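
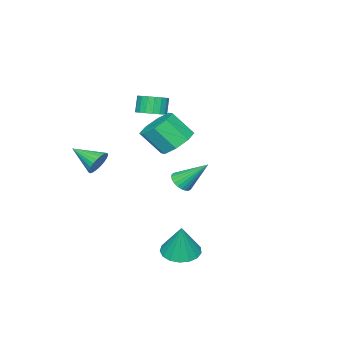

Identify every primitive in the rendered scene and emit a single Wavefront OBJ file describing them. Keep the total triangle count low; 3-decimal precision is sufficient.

v 0.447 1.647 2.724
v 0.949 1.047 2.069
v 1.415 0.113 3.282
v 0.913 0.713 3.936
v 1.394 1.627 2.344
v 1.86 0.693 3.557
v 1.284 2.218 2.842
v 1.75 1.284 4.055
v 0.684 2.475 3.27
v 1.15 1.541 4.483
v -0.055 2.247 3.378
v 0.411 1.313 4.591
v -0.5 1.667 3.103
v -0.034 0.733 4.316
v -0.39 1.076 2.605
v 0.076 0.142 3.818
v 0.21 0.819 2.177
v 0.676 -0.115 3.39
v 2.94 3.78 -2.774
v 3.834 3.425 -2.898
v 3.32 4.12 -1.006
v 3.88 3.876 -2.995
v 3.71 4.306 -3.041
v 3.364 4.615 -3.026
v 2.92 4.733 -2.953
v 2.482 4.632 -2.84
v 2.148 4.336 -2.711
v 1.996 3.913 -2.596
v 2.06 3.459 -2.523
v 2.325 3.078 -2.507
v 2.732 2.859 -2.552
v 3.186 2.85 -2.648
v 3.584 3.054 -2.772
v -0.851 -0.998 3.528
v -0.233 -1.443 3.698
v -0.611 -1.606 4.642
v -1.229 -1.162 4.472
v -0.129 -1.126 3.794
v -0.507 -1.29 4.739
v -0.168 -0.784 3.838
v -0.546 -0.947 4.782
v -0.342 -0.484 3.82
v -0.72 -0.648 4.764
v -0.617 -0.286 3.744
v -0.995 -0.45 4.689
v -0.939 -0.23 3.626
v -1.316 -0.393 4.57
v -1.243 -0.325 3.488
v -1.62 -0.488 4.432
v -1.469 -0.554 3.358
v -1.847 -0.717 4.302
v -1.573 -0.87 3.261
v -1.951 -1.034 4.206
v -1.534 -1.213 3.218
v -1.912 -1.376 4.162
v -1.36 -1.512 3.236
v -1.738 -1.676 4.18
v -1.085 -1.71 3.311
v -1.463 -1.874 4.256
v -0.764 -1.767 3.43
v -1.141 -1.93 4.374
v -0.46 -1.672 3.568
v -0.837 -1.835 4.512
v 3.367 -0.782 1.771
v 3.82 -0.488 2.263
v 3.593 -2.198 2.409
v 3.57 -0.467 2.398
v 3.289 -0.494 2.438
v 3.02 -0.565 2.376
v 2.804 -0.668 2.222
v 2.674 -0.789 1.999
v 2.649 -0.909 1.742
v 2.733 -1.009 1.489
v 2.914 -1.075 1.279
v 3.164 -1.096 1.144
v 3.445 -1.069 1.105
v 3.714 -0.999 1.167
v 3.93 -0.895 1.32
v 4.06 -0.774 1.543
v 4.085 -0.654 1.8
v 4.001 -0.554 2.053
v -3.269 -1.009 -2.151
v -2.627 -0.755 -2.156
v -3.771 0.289 -0.729
v -2.747 -0.6 -2.341
v -2.946 -0.507 -2.496
v -3.194 -0.49 -2.599
v -3.454 -0.553 -2.634
v -3.685 -0.684 -2.595
v -3.853 -0.866 -2.488
v -3.932 -1.069 -2.33
v -3.911 -1.263 -2.145
v -3.791 -1.419 -1.961
v -3.592 -1.512 -1.806
v -3.344 -1.529 -1.703
v -3.084 -1.466 -1.668
v -2.853 -1.334 -1.707
v -2.685 -1.153 -1.813
v -2.605 -0.95 -1.971
f 2 1 5
f 2 5 3
f 3 5 6
f 3 6 4
f 5 1 7
f 5 7 6
f 6 7 8
f 6 8 4
f 7 1 9
f 7 9 8
f 8 9 10
f 8 10 4
f 9 1 11
f 9 11 10
f 10 11 12
f 10 12 4
f 11 1 13
f 11 13 12
f 12 13 14
f 12 14 4
f 13 1 15
f 13 15 14
f 14 15 16
f 14 16 4
f 15 1 17
f 15 17 16
f 16 17 18
f 16 18 4
f 17 1 2
f 17 2 18
f 18 2 3
f 18 3 4
f 20 19 22
f 20 22 21
f 22 19 23
f 22 23 21
f 23 19 24
f 23 24 21
f 24 19 25
f 24 25 21
f 25 19 26
f 25 26 21
f 26 19 27
f 26 27 21
f 27 19 28
f 27 28 21
f 28 19 29
f 28 29 21
f 29 19 30
f 29 30 21
f 30 19 31
f 30 31 21
f 31 19 32
f 31 32 21
f 32 19 33
f 32 33 21
f 33 19 20
f 33 20 21
f 35 34 38
f 35 38 36
f 36 38 39
f 36 39 37
f 38 34 40
f 38 40 39
f 39 40 41
f 39 41 37
f 40 34 42
f 40 42 41
f 41 42 43
f 41 43 37
f 42 34 44
f 42 44 43
f 43 44 45
f 43 45 37
f 44 34 46
f 44 46 45
f 45 46 47
f 45 47 37
f 46 34 48
f 46 48 47
f 47 48 49
f 47 49 37
f 48 34 50
f 48 50 49
f 49 50 51
f 49 51 37
f 50 34 52
f 50 52 51
f 51 52 53
f 51 53 37
f 52 34 54
f 52 54 53
f 53 54 55
f 53 55 37
f 54 34 56
f 54 56 55
f 55 56 57
f 55 57 37
f 56 34 58
f 56 58 57
f 57 58 59
f 57 59 37
f 58 34 60
f 58 60 59
f 59 60 61
f 59 61 37
f 60 34 62
f 60 62 61
f 61 62 63
f 61 63 37
f 62 34 35
f 62 35 63
f 63 35 36
f 63 36 37
f 65 64 67
f 65 67 66
f 67 64 68
f 67 68 66
f 68 64 69
f 68 69 66
f 69 64 70
f 69 70 66
f 70 64 71
f 70 71 66
f 71 64 72
f 71 72 66
f 72 64 73
f 72 73 66
f 73 64 74
f 73 74 66
f 74 64 75
f 74 75 66
f 75 64 76
f 75 76 66
f 76 64 77
f 76 77 66
f 77 64 78
f 77 78 66
f 78 64 79
f 78 79 66
f 79 64 80
f 79 80 66
f 80 64 81
f 80 81 66
f 81 64 65
f 81 65 66
f 83 82 85
f 83 85 84
f 85 82 86
f 85 86 84
f 86 82 87
f 86 87 84
f 87 82 88
f 87 88 84
f 88 82 89
f 88 89 84
f 89 82 90
f 89 90 84
f 90 82 91
f 90 91 84
f 91 82 92
f 91 92 84
f 92 82 93
f 92 93 84
f 93 82 94
f 93 94 84
f 94 82 95
f 94 95 84
f 95 82 96
f 95 96 84
f 96 82 97
f 96 97 84
f 97 82 98
f 97 98 84
f 98 82 99
f 98 99 84
f 99 82 83
f 99 83 84



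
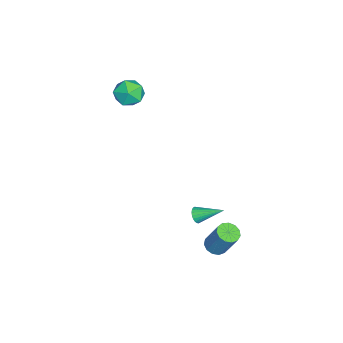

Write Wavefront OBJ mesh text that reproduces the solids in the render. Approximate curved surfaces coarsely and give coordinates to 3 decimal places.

v 3.106 2.412 -3.536
v 3.739 2.342 -3.665
v 4.147 3.058 -2.053
v 3.514 3.128 -1.924
v 3.645 2.674 -3.788
v 4.053 3.39 -2.177
v 3.379 2.922 -3.832
v 3.787 3.638 -2.22
v 3.027 3.009 -3.781
v 3.435 3.725 -2.169
v 2.7 2.906 -3.652
v 3.108 3.622 -2.041
v 2.502 2.646 -3.487
v 2.909 3.362 -1.875
v 2.495 2.312 -3.337
v 2.903 3.028 -1.725
v 2.683 2.01 -3.25
v 3.091 2.726 -1.638
v 3.005 1.835 -3.254
v 3.413 2.551 -1.642
v 3.359 1.844 -3.347
v 3.767 2.559 -1.736
v 3.633 2.033 -3.501
v 4.04 2.748 -1.889
v 0.642 0.958 -3.659
v 1.032 0.785 -3.363
v 0.718 2.422 -2.901
v 1.134 0.861 -3.521
v 1.16 0.953 -3.7
v 1.108 1.045 -3.873
v 0.985 1.124 -4.014
v 0.809 1.178 -4.1
v 0.608 1.199 -4.119
v 0.412 1.183 -4.069
v 0.252 1.132 -3.956
v 0.15 1.056 -3.797
v 0.124 0.964 -3.618
v 0.176 0.872 -3.445
v 0.299 0.792 -3.305
v 0.475 0.739 -3.219
v 0.676 0.718 -3.199
v 0.872 0.734 -3.25
v -4.214 -2.795 1.766
v -3.235 -2.814 1.899
v -4.305 -4.326 2.221
v -3.326 -4.345 2.354
v -3.897 -3.812 2.96
v -3.841 -2.866 2.679
v -3.699 -4.274 1.441
v -3.643 -3.328 1.16
v -2.917 -3.728 1.699
v -3.039 -3.442 2.637
v -4.501 -3.698 1.483
v -4.623 -3.412 2.421
f 2 1 5
f 2 5 3
f 3 5 6
f 3 6 4
f 5 1 7
f 5 7 6
f 6 7 8
f 6 8 4
f 7 1 9
f 7 9 8
f 8 9 10
f 8 10 4
f 9 1 11
f 9 11 10
f 10 11 12
f 10 12 4
f 11 1 13
f 11 13 12
f 12 13 14
f 12 14 4
f 13 1 15
f 13 15 14
f 14 15 16
f 14 16 4
f 15 1 17
f 15 17 16
f 16 17 18
f 16 18 4
f 17 1 19
f 17 19 18
f 18 19 20
f 18 20 4
f 19 1 21
f 19 21 20
f 20 21 22
f 20 22 4
f 21 1 23
f 21 23 22
f 22 23 24
f 22 24 4
f 23 1 2
f 23 2 24
f 24 2 3
f 24 3 4
f 26 25 28
f 26 28 27
f 28 25 29
f 28 29 27
f 29 25 30
f 29 30 27
f 30 25 31
f 30 31 27
f 31 25 32
f 31 32 27
f 32 25 33
f 32 33 27
f 33 25 34
f 33 34 27
f 34 25 35
f 34 35 27
f 35 25 36
f 35 36 27
f 36 25 37
f 36 37 27
f 37 25 38
f 37 38 27
f 38 25 39
f 38 39 27
f 39 25 40
f 39 40 27
f 40 25 41
f 40 41 27
f 41 25 42
f 41 42 27
f 42 25 26
f 42 26 27
f 43 54 48
f 43 48 44
f 43 44 50
f 43 50 53
f 43 53 54
f 44 48 52
f 48 54 47
f 54 53 45
f 53 50 49
f 50 44 51
f 46 52 47
f 46 47 45
f 46 45 49
f 46 49 51
f 46 51 52
f 47 52 48
f 45 47 54
f 49 45 53
f 51 49 50
f 52 51 44



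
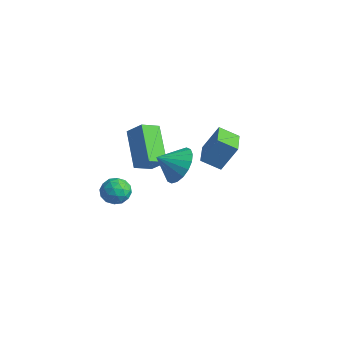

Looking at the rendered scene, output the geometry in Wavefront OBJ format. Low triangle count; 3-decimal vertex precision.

v -0.008 0.97 0.362
v 0.403 1.584 1.656
v -1.041 1.977 0.213
v -0.63 2.59 1.507
v 0.67 1.59 -0.147
v 1.081 2.203 1.147
v -0.363 2.596 -0.296
v 0.048 3.21 0.998
v 2.076 -2.003 2.632
v 2.534 -1.656 3.425
v 1.604 -2.837 3.268
v 2.155 -1.439 3.429
v 1.761 -1.334 3.275
v 1.429 -1.362 2.993
v 1.225 -1.516 2.64
v 1.19 -1.767 2.285
v 1.33 -2.065 1.999
v 1.618 -2.351 1.838
v 1.996 -2.567 1.834
v 2.39 -2.672 1.989
v 2.722 -2.645 2.27
v 2.926 -2.49 2.623
v 2.961 -2.239 2.978
v 2.821 -1.941 3.264
v -4.423 -0.887 -3.017
v -4.077 -0.515 -2.428
v -3.303 -1.305 -3.412
v -2.957 -0.933 -2.823
v -3.408 -1.551 -2.682
v -4.1 -1.293 -2.437
v -3.28 -0.527 -3.403
v -3.972 -0.269 -3.158
v -3.37 -0.293 -2.666
v -3.449 -0.926 -2.221
v -3.931 -0.894 -3.619
v -4.01 -1.527 -3.174
v -4.348 -0.665 -2.687
v -3.032 -1.155 -3.153
v -3.297 -1.519 -3.069
v -3.093 -1.3 -2.723
v -4.362 -1.122 -2.693
v -4.158 -0.903 -2.347
v -3.765 -1.512 -2.496
v -3.222 -0.917 -3.493
v -3.018 -0.698 -3.147
v -4.287 -0.52 -3.117
v -4.083 -0.301 -2.771
v -3.615 -0.308 -3.344
v -3.729 -0.315 -2.481
v -3.071 -0.561 -2.714
v -3.261 -0.322 -3.055
v -3.668 -0.17 -2.911
v -3.775 -0.687 -2.219
v -3.117 -0.933 -2.452
v -3.382 -1.296 -2.369
v -3.789 -1.145 -2.225
v -3.36 -0.557 -2.36
v -4.263 -0.887 -3.388
v -3.605 -1.133 -3.621
v -3.591 -0.675 -3.615
v -3.998 -0.524 -3.471
v -4.309 -1.259 -3.126
v -3.651 -1.505 -3.359
v -3.712 -1.65 -2.929
v -4.119 -1.498 -2.785
v -4.02 -1.263 -3.48
v -2.699 0.007 1.189
v -2.832 -0.89 1.61
v -1.945 0.247 1.939
v -2.078 -0.65 2.36
v -1.222 -0.79 -0.04
v -1.355 -1.687 0.381
v -0.468 -0.55 0.71
v -0.601 -1.447 1.131
f 2 4 1
f 5 2 1
f 1 4 3
f 3 5 1
f 2 8 4
f 6 2 5
f 6 8 2
f 4 8 3
f 7 5 3
f 3 8 7
f 7 6 5
f 8 6 7
f 10 9 12
f 10 12 11
f 12 9 13
f 12 13 11
f 13 9 14
f 13 14 11
f 14 9 15
f 14 15 11
f 15 9 16
f 15 16 11
f 16 9 17
f 16 17 11
f 17 9 18
f 17 18 11
f 18 9 19
f 18 19 11
f 19 9 20
f 19 20 11
f 20 9 21
f 20 21 11
f 21 9 22
f 21 22 11
f 22 9 23
f 22 23 11
f 23 9 24
f 23 24 11
f 24 9 10
f 24 10 11
f 25 62 41
f 62 36 65
f 41 65 30
f 62 65 41
f 25 41 37
f 41 30 42
f 37 42 26
f 41 42 37
f 25 37 46
f 37 26 47
f 46 47 32
f 37 47 46
f 25 46 58
f 46 32 61
f 58 61 35
f 46 61 58
f 25 58 62
f 58 35 66
f 62 66 36
f 58 66 62
f 26 42 53
f 42 30 56
f 53 56 34
f 42 56 53
f 30 65 43
f 65 36 64
f 43 64 29
f 65 64 43
f 36 66 63
f 66 35 59
f 63 59 27
f 66 59 63
f 35 61 60
f 61 32 48
f 60 48 31
f 61 48 60
f 32 47 52
f 47 26 49
f 52 49 33
f 47 49 52
f 28 54 40
f 54 34 55
f 40 55 29
f 54 55 40
f 28 40 38
f 40 29 39
f 38 39 27
f 40 39 38
f 28 38 45
f 38 27 44
f 45 44 31
f 38 44 45
f 28 45 50
f 45 31 51
f 50 51 33
f 45 51 50
f 28 50 54
f 50 33 57
f 54 57 34
f 50 57 54
f 29 55 43
f 55 34 56
f 43 56 30
f 55 56 43
f 27 39 63
f 39 29 64
f 63 64 36
f 39 64 63
f 31 44 60
f 44 27 59
f 60 59 35
f 44 59 60
f 33 51 52
f 51 31 48
f 52 48 32
f 51 48 52
f 34 57 53
f 57 33 49
f 53 49 26
f 57 49 53
f 68 70 67
f 71 68 67
f 67 70 69
f 69 71 67
f 68 74 70
f 72 68 71
f 72 74 68
f 70 74 69
f 73 71 69
f 69 74 73
f 73 72 71
f 74 72 73



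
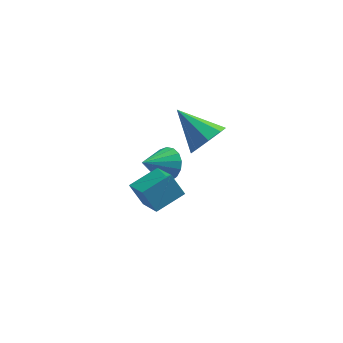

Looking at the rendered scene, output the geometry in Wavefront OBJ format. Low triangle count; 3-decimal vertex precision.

v 3.02 -1.176 1.675
v 3.517 -1.394 2.491
v 1.76 0.036 2.765
v 3.792 -0.791 2.139
v 3.615 -0.414 1.515
v 3.089 -0.484 0.985
v 2.522 -0.959 0.859
v 2.247 -1.561 1.211
v 2.424 -1.938 1.835
v 2.95 -1.869 2.365
v 0.115 -2.94 -0.842
v 0.605 -4.311 0.017
v -0.444 -2.539 0.117
v 0.046 -3.91 0.976
v 1.354 -2.23 -0.416
v 1.844 -3.601 0.443
v 0.795 -1.829 0.543
v 1.285 -3.2 1.402
v 1.451 2.121 -3.2
v 1.788 2.544 -2.443
v 0.289 1.439 -2.3
v 1.492 2.835 -2.605
v 1.187 2.962 -2.903
v 0.942 2.897 -3.268
v 0.814 2.654 -3.619
v 0.831 2.289 -3.873
v 0.991 1.885 -3.973
v 1.255 1.536 -3.896
v 1.565 1.321 -3.659
v 1.849 1.289 -3.318
v 2.041 1.448 -2.949
v 2.098 1.761 -2.638
v 2.007 2.156 -2.455
f 2 1 4
f 2 4 3
f 4 1 5
f 4 5 3
f 5 1 6
f 5 6 3
f 6 1 7
f 6 7 3
f 7 1 8
f 7 8 3
f 8 1 9
f 8 9 3
f 9 1 10
f 9 10 3
f 10 1 2
f 10 2 3
f 12 14 11
f 15 12 11
f 11 14 13
f 13 15 11
f 12 18 14
f 16 12 15
f 16 18 12
f 14 18 13
f 17 15 13
f 13 18 17
f 17 16 15
f 18 16 17
f 20 19 22
f 20 22 21
f 22 19 23
f 22 23 21
f 23 19 24
f 23 24 21
f 24 19 25
f 24 25 21
f 25 19 26
f 25 26 21
f 26 19 27
f 26 27 21
f 27 19 28
f 27 28 21
f 28 19 29
f 28 29 21
f 29 19 30
f 29 30 21
f 30 19 31
f 30 31 21
f 31 19 32
f 31 32 21
f 32 19 33
f 32 33 21
f 33 19 20
f 33 20 21



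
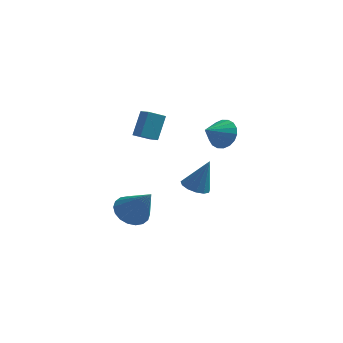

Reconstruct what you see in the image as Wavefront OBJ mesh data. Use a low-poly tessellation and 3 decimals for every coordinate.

v 2.638 -3.037 0.549
v 3.338 -3.239 0.301
v 3.302 -2.823 2.251
v 3.313 -2.808 0.257
v 3.073 -2.45 0.306
v 2.695 -2.278 0.432
v 2.299 -2.347 0.595
v 2.01 -2.635 0.743
v 1.921 -3.05 0.83
v 2.059 -3.462 0.828
v 2.381 -3.738 0.737
v 2.785 -3.791 0.586
v 3.141 -3.605 0.423
v -0.716 -2.069 -2.099
v -0.059 -2.519 -2.721
v 0.416 -2.791 -0.381
v 0.119 -2.11 -2.666
v 0.131 -1.692 -2.499
v -0.024 -1.35 -2.253
v -0.316 -1.15 -1.976
v -0.688 -1.132 -1.724
v -1.065 -1.3 -1.546
v -1.373 -1.62 -1.477
v -1.551 -2.029 -1.532
v -1.563 -2.446 -1.699
v -1.408 -2.789 -1.945
v -1.116 -2.989 -2.222
v -0.744 -3.007 -2.474
v -0.367 -2.839 -2.652
v -1.041 2 1.045
v -0.786 2.904 2.364
v -1.579 2.576 0.754
v -1.324 3.48 2.073
v -0.236 2.5 0.547
v 0.019 3.404 1.866
v -0.774 3.076 0.256
v -0.519 3.98 1.575
v 2.928 3.948 0.526
v 3.669 3.791 1.132
v 2.132 2.992 1.254
v 3.456 4.114 1.323
v 3.138 4.404 1.356
v 2.778 4.604 1.225
v 2.448 4.673 0.955
v 2.213 4.599 0.601
v 2.12 4.396 0.232
v 2.186 4.104 -0.079
v 2.399 3.781 -0.27
v 2.717 3.491 -0.303
v 3.077 3.291 -0.172
v 3.407 3.222 0.097
v 3.642 3.296 0.452
v 3.736 3.499 0.821
f 2 1 4
f 2 4 3
f 4 1 5
f 4 5 3
f 5 1 6
f 5 6 3
f 6 1 7
f 6 7 3
f 7 1 8
f 7 8 3
f 8 1 9
f 8 9 3
f 9 1 10
f 9 10 3
f 10 1 11
f 10 11 3
f 11 1 12
f 11 12 3
f 12 1 13
f 12 13 3
f 13 1 2
f 13 2 3
f 15 14 17
f 15 17 16
f 17 14 18
f 17 18 16
f 18 14 19
f 18 19 16
f 19 14 20
f 19 20 16
f 20 14 21
f 20 21 16
f 21 14 22
f 21 22 16
f 22 14 23
f 22 23 16
f 23 14 24
f 23 24 16
f 24 14 25
f 24 25 16
f 25 14 26
f 25 26 16
f 26 14 27
f 26 27 16
f 27 14 28
f 27 28 16
f 28 14 29
f 28 29 16
f 29 14 15
f 29 15 16
f 31 33 30
f 34 31 30
f 30 33 32
f 32 34 30
f 31 37 33
f 35 31 34
f 35 37 31
f 33 37 32
f 36 34 32
f 32 37 36
f 36 35 34
f 37 35 36
f 39 38 41
f 39 41 40
f 41 38 42
f 41 42 40
f 42 38 43
f 42 43 40
f 43 38 44
f 43 44 40
f 44 38 45
f 44 45 40
f 45 38 46
f 45 46 40
f 46 38 47
f 46 47 40
f 47 38 48
f 47 48 40
f 48 38 49
f 48 49 40
f 49 38 50
f 49 50 40
f 50 38 51
f 50 51 40
f 51 38 52
f 51 52 40
f 52 38 53
f 52 53 40
f 53 38 39
f 53 39 40



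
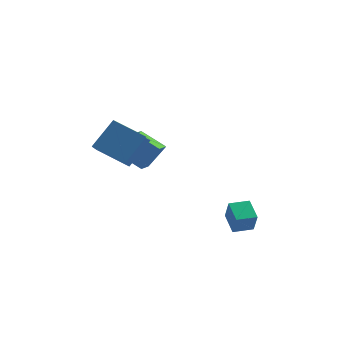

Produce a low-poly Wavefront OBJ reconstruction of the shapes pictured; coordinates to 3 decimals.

v 2.976 -2.825 -3.679
v 3.149 -3.308 -2.377
v 2.588 -1.582 -3.166
v 2.761 -2.065 -1.864
v 4.139 -2.455 -3.696
v 4.312 -2.938 -2.394
v 3.751 -1.212 -3.183
v 3.924 -1.695 -1.881
v -3.41 0.102 0.846
v -2.43 0.421 2.261
v -3.042 1.281 0.326
v -2.062 1.6 1.741
v -2.018 -0.68 0.059
v -1.038 -0.361 1.474
v -1.65 0.499 -0.461
v -0.67 0.818 0.954
v -4.535 -4.209 3.988
v -3.422 -3.222 5.428
v -4.357 -2.765 2.861
v -3.244 -1.778 4.301
v -2.776 -5.042 3.199
v -1.663 -4.055 4.639
v -2.598 -3.598 2.072
v -1.485 -2.611 3.512
f 2 4 1
f 5 2 1
f 1 4 3
f 3 5 1
f 2 8 4
f 6 2 5
f 6 8 2
f 4 8 3
f 7 5 3
f 3 8 7
f 7 6 5
f 8 6 7
f 10 12 9
f 13 10 9
f 9 12 11
f 11 13 9
f 10 16 12
f 14 10 13
f 14 16 10
f 12 16 11
f 15 13 11
f 11 16 15
f 15 14 13
f 16 14 15
f 18 20 17
f 21 18 17
f 17 20 19
f 19 21 17
f 18 24 20
f 22 18 21
f 22 24 18
f 20 24 19
f 23 21 19
f 19 24 23
f 23 22 21
f 24 22 23



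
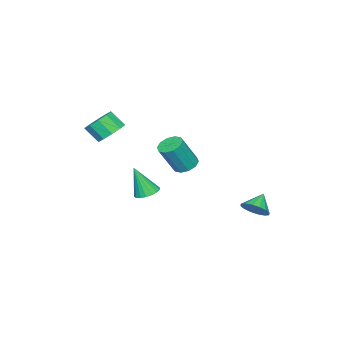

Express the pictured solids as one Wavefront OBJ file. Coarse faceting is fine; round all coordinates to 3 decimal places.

v -0.939 3.9 -1.677
v -0.541 4.369 -1.198
v -1.801 3.9 -0.963
v -0.744 4.618 -1.443
v -0.999 4.674 -1.751
v -1.238 4.523 -2.039
v -1.397 4.205 -2.23
v -1.433 3.805 -2.273
v -1.337 3.43 -2.157
v -1.134 3.182 -1.912
v -0.878 3.126 -1.604
v -0.639 3.277 -1.316
v -0.481 3.595 -1.125
v -0.445 3.995 -1.081
v 2.634 2.087 2.559
v 3.123 2.535 2.464
v 3.835 2.081 3.986
v 3.346 1.633 4.081
v 2.814 2.724 2.665
v 3.526 2.269 4.187
v 2.436 2.669 2.826
v 3.148 2.215 4.347
v 2.134 2.392 2.884
v 2.846 1.938 4.406
v 2.023 1.999 2.819
v 2.734 1.544 4.34
v 2.145 1.639 2.654
v 2.857 1.185 4.176
v 2.454 1.451 2.453
v 3.166 0.996 3.975
v 2.832 1.505 2.293
v 3.544 1.051 3.814
v 3.134 1.782 2.234
v 3.846 1.328 3.756
v 3.246 2.176 2.3
v 3.957 1.721 3.821
v 1.31 -0.918 -0.753
v 1.759 -1.385 -0.99
v 1.55 -1.522 0.893
v 1.938 -1.144 -0.928
v 1.993 -0.857 -0.831
v 1.912 -0.583 -0.718
v 1.712 -0.375 -0.613
v 1.432 -0.275 -0.536
v 1.128 -0.302 -0.501
v 0.86 -0.452 -0.517
v 0.681 -0.693 -0.579
v 0.627 -0.98 -0.676
v 0.708 -1.254 -0.788
v 0.908 -1.462 -0.894
v 1.188 -1.562 -0.971
v 1.492 -1.535 -1.005
v 2.58 -2.111 3.573
v 3.432 -1.996 3.569
v 3.533 -2.714 4.342
v 2.68 -2.829 4.347
v 3.222 -1.652 3.915
v 3.322 -2.37 4.689
v 2.766 -1.484 4.131
v 2.867 -2.202 4.905
v 2.239 -1.555 4.134
v 2.34 -2.273 4.907
v 1.843 -1.838 3.922
v 1.943 -2.556 4.696
v 1.727 -2.226 3.578
v 1.828 -2.944 4.351
v 1.938 -2.57 3.231
v 2.038 -3.288 4.005
v 2.393 -2.738 3.015
v 2.494 -3.456 3.789
v 2.92 -2.667 3.013
v 3.021 -3.385 3.786
v 3.317 -2.384 3.224
v 3.417 -3.102 3.998
f 2 1 4
f 2 4 3
f 4 1 5
f 4 5 3
f 5 1 6
f 5 6 3
f 6 1 7
f 6 7 3
f 7 1 8
f 7 8 3
f 8 1 9
f 8 9 3
f 9 1 10
f 9 10 3
f 10 1 11
f 10 11 3
f 11 1 12
f 11 12 3
f 12 1 13
f 12 13 3
f 13 1 14
f 13 14 3
f 14 1 2
f 14 2 3
f 16 15 19
f 16 19 17
f 17 19 20
f 17 20 18
f 19 15 21
f 19 21 20
f 20 21 22
f 20 22 18
f 21 15 23
f 21 23 22
f 22 23 24
f 22 24 18
f 23 15 25
f 23 25 24
f 24 25 26
f 24 26 18
f 25 15 27
f 25 27 26
f 26 27 28
f 26 28 18
f 27 15 29
f 27 29 28
f 28 29 30
f 28 30 18
f 29 15 31
f 29 31 30
f 30 31 32
f 30 32 18
f 31 15 33
f 31 33 32
f 32 33 34
f 32 34 18
f 33 15 35
f 33 35 34
f 34 35 36
f 34 36 18
f 35 15 16
f 35 16 36
f 36 16 17
f 36 17 18
f 38 37 40
f 38 40 39
f 40 37 41
f 40 41 39
f 41 37 42
f 41 42 39
f 42 37 43
f 42 43 39
f 43 37 44
f 43 44 39
f 44 37 45
f 44 45 39
f 45 37 46
f 45 46 39
f 46 37 47
f 46 47 39
f 47 37 48
f 47 48 39
f 48 37 49
f 48 49 39
f 49 37 50
f 49 50 39
f 50 37 51
f 50 51 39
f 51 37 52
f 51 52 39
f 52 37 38
f 52 38 39
f 54 53 57
f 54 57 55
f 55 57 58
f 55 58 56
f 57 53 59
f 57 59 58
f 58 59 60
f 58 60 56
f 59 53 61
f 59 61 60
f 60 61 62
f 60 62 56
f 61 53 63
f 61 63 62
f 62 63 64
f 62 64 56
f 63 53 65
f 63 65 64
f 64 65 66
f 64 66 56
f 65 53 67
f 65 67 66
f 66 67 68
f 66 68 56
f 67 53 69
f 67 69 68
f 68 69 70
f 68 70 56
f 69 53 71
f 69 71 70
f 70 71 72
f 70 72 56
f 71 53 73
f 71 73 72
f 72 73 74
f 72 74 56
f 73 53 54
f 73 54 74
f 74 54 55
f 74 55 56



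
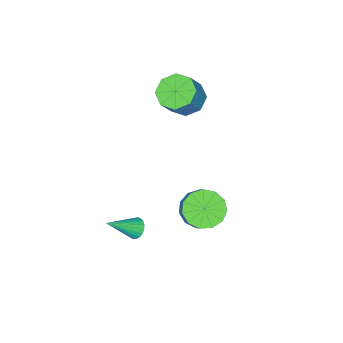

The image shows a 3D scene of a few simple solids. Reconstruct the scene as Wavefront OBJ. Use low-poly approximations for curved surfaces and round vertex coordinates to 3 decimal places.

v -1.086 2.669 -2.493
v -0.247 2.092 -2.552
v 0.304 2.793 -1.565
v -0.534 3.371 -1.507
v -0.165 2.533 -2.911
v 0.386 3.234 -1.924
v -0.375 3.018 -3.137
v 0.176 3.719 -2.151
v -0.811 3.391 -3.16
v -0.26 4.093 -2.173
v -1.334 3.536 -2.97
v -0.783 4.237 -1.983
v -1.778 3.406 -2.63
v -1.227 4.107 -1.643
v -2.002 3.042 -2.246
v -1.451 3.743 -1.259
v -1.935 2.559 -1.94
v -1.384 3.26 -0.954
v -1.599 2.112 -1.811
v -1.048 2.813 -0.824
v -1.099 1.842 -1.898
v -0.548 2.543 -0.911
v -0.595 1.834 -2.174
v -0.044 2.535 -1.187
v 1.398 0.975 -3.266
v 1.738 0.916 -3.72
v 2.702 0.405 -2.214
v 1.782 1.139 -3.654
v 1.76 1.334 -3.521
v 1.675 1.467 -3.344
v 1.542 1.514 -3.153
v 1.385 1.469 -2.982
v 1.229 1.338 -2.861
v 1.103 1.144 -2.809
v 1.028 0.921 -2.836
v 1.016 0.707 -2.938
v 1.071 0.54 -3.097
v 1.182 0.447 -3.284
v 1.331 0.446 -3.469
v 1.491 0.536 -3.619
v 1.635 0.702 -3.707
v -4.041 -0.986 1.2
v -3.229 -1.165 0.644
v -2.347 -1.013 1.885
v -3.159 -0.834 2.44
v -3.403 -0.42 0.677
v -2.521 -0.268 1.917
v -3.951 -0.007 1.016
v -3.069 0.145 2.256
v -4.552 -0.167 1.462
v -3.669 -0.015 2.703
v -4.853 -0.807 1.755
v -3.971 -0.655 2.996
v -4.679 -1.552 1.723
v -3.797 -1.4 2.963
v -4.131 -1.965 1.384
v -3.249 -1.813 2.624
v -3.531 -1.805 0.937
v -2.648 -1.653 2.178
f 2 1 5
f 2 5 3
f 3 5 6
f 3 6 4
f 5 1 7
f 5 7 6
f 6 7 8
f 6 8 4
f 7 1 9
f 7 9 8
f 8 9 10
f 8 10 4
f 9 1 11
f 9 11 10
f 10 11 12
f 10 12 4
f 11 1 13
f 11 13 12
f 12 13 14
f 12 14 4
f 13 1 15
f 13 15 14
f 14 15 16
f 14 16 4
f 15 1 17
f 15 17 16
f 16 17 18
f 16 18 4
f 17 1 19
f 17 19 18
f 18 19 20
f 18 20 4
f 19 1 21
f 19 21 20
f 20 21 22
f 20 22 4
f 21 1 23
f 21 23 22
f 22 23 24
f 22 24 4
f 23 1 2
f 23 2 24
f 24 2 3
f 24 3 4
f 26 25 28
f 26 28 27
f 28 25 29
f 28 29 27
f 29 25 30
f 29 30 27
f 30 25 31
f 30 31 27
f 31 25 32
f 31 32 27
f 32 25 33
f 32 33 27
f 33 25 34
f 33 34 27
f 34 25 35
f 34 35 27
f 35 25 36
f 35 36 27
f 36 25 37
f 36 37 27
f 37 25 38
f 37 38 27
f 38 25 39
f 38 39 27
f 39 25 40
f 39 40 27
f 40 25 41
f 40 41 27
f 41 25 26
f 41 26 27
f 43 42 46
f 43 46 44
f 44 46 47
f 44 47 45
f 46 42 48
f 46 48 47
f 47 48 49
f 47 49 45
f 48 42 50
f 48 50 49
f 49 50 51
f 49 51 45
f 50 42 52
f 50 52 51
f 51 52 53
f 51 53 45
f 52 42 54
f 52 54 53
f 53 54 55
f 53 55 45
f 54 42 56
f 54 56 55
f 55 56 57
f 55 57 45
f 56 42 58
f 56 58 57
f 57 58 59
f 57 59 45
f 58 42 43
f 58 43 59
f 59 43 44
f 59 44 45



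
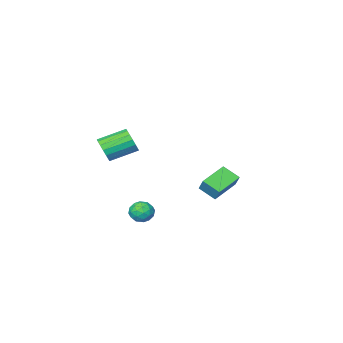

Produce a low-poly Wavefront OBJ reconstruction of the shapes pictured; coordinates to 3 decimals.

v -4.294 0.234 -2.414
v -4.179 0.763 -1.657
v -4.709 1.133 -2.979
v -4.594 1.662 -2.223
v -2.706 0.638 -2.937
v -2.591 1.167 -2.181
v -3.121 1.537 -3.503
v -3.006 2.066 -2.746
v 2.092 3.086 -1.823
v 2.747 3.128 -2.078
v 1.773 2.492 -2.742
v 2.428 2.534 -2.997
v 2.296 2.141 -2.427
v 2.493 2.508 -1.859
v 2.027 3.112 -2.961
v 2.224 3.479 -2.393
v 2.707 3.144 -2.781
v 2.874 2.544 -2.451
v 1.646 3.076 -2.369
v 1.813 2.476 -2.039
v 2.448 3.159 -1.87
v 2.072 2.461 -2.95
v 1.995 2.23 -2.615
v 2.38 2.255 -2.765
v 2.298 2.795 -1.741
v 2.684 2.819 -1.891
v 2.418 2.239 -2.096
v 1.836 2.801 -2.929
v 2.222 2.825 -3.079
v 2.14 3.365 -2.055
v 2.525 3.39 -2.205
v 2.102 3.381 -2.724
v 2.809 3.193 -2.433
v 2.622 2.844 -2.973
v 2.386 3.184 -2.952
v 2.502 3.399 -2.618
v 2.907 2.841 -2.239
v 2.719 2.492 -2.779
v 2.642 2.261 -2.444
v 2.758 2.476 -2.111
v 2.883 2.85 -2.652
v 1.801 3.128 -2.041
v 1.613 2.779 -2.581
v 1.762 3.144 -2.709
v 1.878 3.359 -2.376
v 1.898 2.776 -1.847
v 1.711 2.427 -2.387
v 2.018 2.221 -2.202
v 2.134 2.436 -1.868
v 1.637 2.77 -2.168
v 3.429 1.136 1.57
v 3.81 1.48 2.131
v 2.431 2.027 2.731
v 2.051 1.684 2.17
v 3.796 1.731 1.869
v 2.417 2.278 2.469
v 3.698 1.847 1.539
v 2.319 2.394 2.138
v 3.538 1.8 1.215
v 2.159 2.347 1.815
v 3.354 1.6 0.973
v 1.975 2.147 1.573
v 3.187 1.295 0.868
v 1.808 1.842 1.467
v 3.075 0.953 0.923
v 1.696 1.5 1.523
v 3.045 0.653 1.127
v 1.666 1.2 1.727
v 3.103 0.464 1.432
v 1.724 1.011 2.032
v 3.235 0.429 1.769
v 1.857 0.976 2.369
v 3.412 0.556 2.06
v 2.034 1.103 2.66
v 3.593 0.816 2.239
v 2.215 1.363 2.839
v 3.737 1.149 2.265
v 2.358 1.696 2.865
f 2 4 1
f 5 2 1
f 1 4 3
f 3 5 1
f 2 8 4
f 6 2 5
f 6 8 2
f 4 8 3
f 7 5 3
f 3 8 7
f 7 6 5
f 8 6 7
f 9 46 25
f 46 20 49
f 25 49 14
f 46 49 25
f 9 25 21
f 25 14 26
f 21 26 10
f 25 26 21
f 9 21 30
f 21 10 31
f 30 31 16
f 21 31 30
f 9 30 42
f 30 16 45
f 42 45 19
f 30 45 42
f 9 42 46
f 42 19 50
f 46 50 20
f 42 50 46
f 10 26 37
f 26 14 40
f 37 40 18
f 26 40 37
f 14 49 27
f 49 20 48
f 27 48 13
f 49 48 27
f 20 50 47
f 50 19 43
f 47 43 11
f 50 43 47
f 19 45 44
f 45 16 32
f 44 32 15
f 45 32 44
f 16 31 36
f 31 10 33
f 36 33 17
f 31 33 36
f 12 38 24
f 38 18 39
f 24 39 13
f 38 39 24
f 12 24 22
f 24 13 23
f 22 23 11
f 24 23 22
f 12 22 29
f 22 11 28
f 29 28 15
f 22 28 29
f 12 29 34
f 29 15 35
f 34 35 17
f 29 35 34
f 12 34 38
f 34 17 41
f 38 41 18
f 34 41 38
f 13 39 27
f 39 18 40
f 27 40 14
f 39 40 27
f 11 23 47
f 23 13 48
f 47 48 20
f 23 48 47
f 15 28 44
f 28 11 43
f 44 43 19
f 28 43 44
f 17 35 36
f 35 15 32
f 36 32 16
f 35 32 36
f 18 41 37
f 41 17 33
f 37 33 10
f 41 33 37
f 52 51 55
f 52 55 53
f 53 55 56
f 53 56 54
f 55 51 57
f 55 57 56
f 56 57 58
f 56 58 54
f 57 51 59
f 57 59 58
f 58 59 60
f 58 60 54
f 59 51 61
f 59 61 60
f 60 61 62
f 60 62 54
f 61 51 63
f 61 63 62
f 62 63 64
f 62 64 54
f 63 51 65
f 63 65 64
f 64 65 66
f 64 66 54
f 65 51 67
f 65 67 66
f 66 67 68
f 66 68 54
f 67 51 69
f 67 69 68
f 68 69 70
f 68 70 54
f 69 51 71
f 69 71 70
f 70 71 72
f 70 72 54
f 71 51 73
f 71 73 72
f 72 73 74
f 72 74 54
f 73 51 75
f 73 75 74
f 74 75 76
f 74 76 54
f 75 51 77
f 75 77 76
f 76 77 78
f 76 78 54
f 77 51 52
f 77 52 78
f 78 52 53
f 78 53 54



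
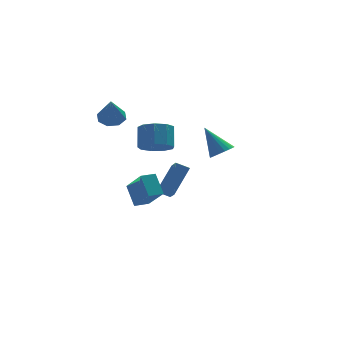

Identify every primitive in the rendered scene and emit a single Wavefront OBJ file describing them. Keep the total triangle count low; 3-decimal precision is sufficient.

v -3.009 3.411 1.669
v -2.605 4.06 2.062
v -3.231 2.569 3.291
v -3.255 4.156 2.023
v -3.761 3.814 1.776
v -3.827 3.237 1.467
v -3.414 2.761 1.277
v -2.763 2.666 1.316
v -2.257 3.007 1.563
v -2.192 3.585 1.872
v -3.473 -3.792 -1.723
v -3.007 -5.133 -0.328
v -3.651 -2.792 -0.702
v -3.186 -4.133 0.693
v -2.614 -3.567 -1.793
v -2.149 -4.908 -0.398
v -2.793 -2.567 -0.772
v -2.327 -3.908 0.623
v -0.785 1.983 -0.402
v -0.177 2.57 -1.025
v 0.073 3.524 0.119
v -0.535 2.937 0.742
v -0.858 2.795 -1.063
v -0.608 3.749 0.08
v -1.505 2.64 -0.792
v -1.255 3.594 0.351
v -1.815 2.178 -0.339
v -1.565 3.131 0.805
v -1.643 1.624 0.085
v -1.393 2.578 1.229
v -1.07 1.238 0.282
v -0.82 2.192 1.425
v -0.363 1.201 0.158
v -0.113 2.155 1.301
v 0.146 1.53 -0.228
v 0.396 2.484 0.916
v 0.219 2.071 -0.695
v 0.47 3.024 0.449
v 2.536 0.045 -0.284
v 3.189 0.489 -0.257
v 1.784 1.055 1.284
v 2.997 0.662 -0.46
v 2.725 0.728 -0.633
v 2.421 0.676 -0.745
v 2.137 0.515 -0.778
v 1.921 0.273 -0.725
v 1.812 -0.009 -0.596
v 1.828 -0.281 -0.413
v 1.966 -0.497 -0.207
v 2.203 -0.619 -0.015
v 2.497 -0.627 0.131
v 2.798 -0.518 0.205
v 3.054 -0.312 0.195
v 3.22 -0.044 0.102
v 3.267 0.239 -0.058
v -0.701 1.465 -3.526
v 0.46 2.359 -1.98
v -0.53 3.01 -4.547
v 0.631 3.904 -3.002
v 0.049 1.136 -3.898
v 1.21 2.03 -2.353
v 0.22 2.681 -4.92
v 1.381 3.575 -3.374
f 2 1 4
f 2 4 3
f 4 1 5
f 4 5 3
f 5 1 6
f 5 6 3
f 6 1 7
f 6 7 3
f 7 1 8
f 7 8 3
f 8 1 9
f 8 9 3
f 9 1 10
f 9 10 3
f 10 1 2
f 10 2 3
f 12 14 11
f 15 12 11
f 11 14 13
f 13 15 11
f 12 18 14
f 16 12 15
f 16 18 12
f 14 18 13
f 17 15 13
f 13 18 17
f 17 16 15
f 18 16 17
f 20 19 23
f 20 23 21
f 21 23 24
f 21 24 22
f 23 19 25
f 23 25 24
f 24 25 26
f 24 26 22
f 25 19 27
f 25 27 26
f 26 27 28
f 26 28 22
f 27 19 29
f 27 29 28
f 28 29 30
f 28 30 22
f 29 19 31
f 29 31 30
f 30 31 32
f 30 32 22
f 31 19 33
f 31 33 32
f 32 33 34
f 32 34 22
f 33 19 35
f 33 35 34
f 34 35 36
f 34 36 22
f 35 19 37
f 35 37 36
f 36 37 38
f 36 38 22
f 37 19 20
f 37 20 38
f 38 20 21
f 38 21 22
f 40 39 42
f 40 42 41
f 42 39 43
f 42 43 41
f 43 39 44
f 43 44 41
f 44 39 45
f 44 45 41
f 45 39 46
f 45 46 41
f 46 39 47
f 46 47 41
f 47 39 48
f 47 48 41
f 48 39 49
f 48 49 41
f 49 39 50
f 49 50 41
f 50 39 51
f 50 51 41
f 51 39 52
f 51 52 41
f 52 39 53
f 52 53 41
f 53 39 54
f 53 54 41
f 54 39 55
f 54 55 41
f 55 39 40
f 55 40 41
f 57 59 56
f 60 57 56
f 56 59 58
f 58 60 56
f 57 63 59
f 61 57 60
f 61 63 57
f 59 63 58
f 62 60 58
f 58 63 62
f 62 61 60
f 63 61 62



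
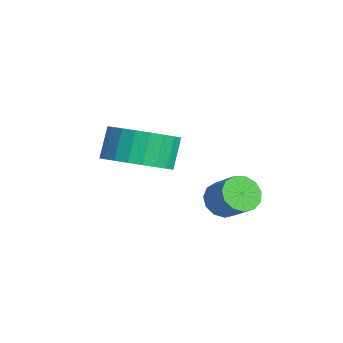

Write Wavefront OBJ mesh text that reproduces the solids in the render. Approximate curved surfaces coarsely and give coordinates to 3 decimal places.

v -1.664 -1.506 0.262
v -1.115 -0.601 0.201
v -1.586 -0.25 1.178
v -2.136 -1.154 1.238
v -1.461 -0.499 -0.002
v -1.932 -0.148 0.975
v -1.837 -0.551 -0.165
v -2.308 -0.2 0.812
v -2.187 -0.748 -0.263
v -2.659 -0.396 0.713
v -2.458 -1.06 -0.282
v -2.929 -0.709 0.695
v -2.608 -1.44 -0.217
v -3.079 -1.089 0.76
v -2.614 -1.83 -0.08
v -3.085 -1.479 0.897
v -2.476 -2.171 0.11
v -2.947 -1.819 1.086
v -2.214 -2.41 0.322
v -2.685 -2.059 1.299
v -1.868 -2.512 0.525
v -2.339 -2.161 1.502
v -1.492 -2.46 0.688
v -1.963 -2.109 1.665
v -1.141 -2.264 0.787
v -1.613 -1.912 1.763
v -0.871 -1.951 0.805
v -1.342 -1.6 1.782
v -0.721 -1.571 0.74
v -1.192 -1.22 1.717
v -0.715 -1.181 0.603
v -1.186 -0.83 1.58
v -0.853 -0.841 0.414
v -1.324 -0.489 1.39
v 0.377 0.42 -0.323
v 0.671 0.684 -0.801
v 1.418 0.984 -0.174
v 1.123 0.72 0.303
v 0.461 0.929 -0.668
v 1.208 1.229 -0.041
v 0.224 1.012 -0.425
v 0.97 1.312 0.202
v 0.035 0.907 -0.15
v 0.782 1.208 0.477
v -0.045 0.648 0.07
v 0.702 0.948 0.696
v 0.009 0.316 0.165
v 0.755 0.617 0.791
v 0.179 0.017 0.105
v 0.926 0.318 0.732
v 0.412 -0.154 -0.091
v 1.159 0.146 0.536
v 0.634 -0.143 -0.361
v 1.381 0.157 0.266
v 0.774 0.047 -0.618
v 1.521 0.347 0.008
v 0.788 0.355 -0.782
v 1.535 0.655 -0.156
f 2 1 5
f 2 5 3
f 3 5 6
f 3 6 4
f 5 1 7
f 5 7 6
f 6 7 8
f 6 8 4
f 7 1 9
f 7 9 8
f 8 9 10
f 8 10 4
f 9 1 11
f 9 11 10
f 10 11 12
f 10 12 4
f 11 1 13
f 11 13 12
f 12 13 14
f 12 14 4
f 13 1 15
f 13 15 14
f 14 15 16
f 14 16 4
f 15 1 17
f 15 17 16
f 16 17 18
f 16 18 4
f 17 1 19
f 17 19 18
f 18 19 20
f 18 20 4
f 19 1 21
f 19 21 20
f 20 21 22
f 20 22 4
f 21 1 23
f 21 23 22
f 22 23 24
f 22 24 4
f 23 1 25
f 23 25 24
f 24 25 26
f 24 26 4
f 25 1 27
f 25 27 26
f 26 27 28
f 26 28 4
f 27 1 29
f 27 29 28
f 28 29 30
f 28 30 4
f 29 1 31
f 29 31 30
f 30 31 32
f 30 32 4
f 31 1 33
f 31 33 32
f 32 33 34
f 32 34 4
f 33 1 2
f 33 2 34
f 34 2 3
f 34 3 4
f 36 35 39
f 36 39 37
f 37 39 40
f 37 40 38
f 39 35 41
f 39 41 40
f 40 41 42
f 40 42 38
f 41 35 43
f 41 43 42
f 42 43 44
f 42 44 38
f 43 35 45
f 43 45 44
f 44 45 46
f 44 46 38
f 45 35 47
f 45 47 46
f 46 47 48
f 46 48 38
f 47 35 49
f 47 49 48
f 48 49 50
f 48 50 38
f 49 35 51
f 49 51 50
f 50 51 52
f 50 52 38
f 51 35 53
f 51 53 52
f 52 53 54
f 52 54 38
f 53 35 55
f 53 55 54
f 54 55 56
f 54 56 38
f 55 35 57
f 55 57 56
f 56 57 58
f 56 58 38
f 57 35 36
f 57 36 58
f 58 36 37
f 58 37 38



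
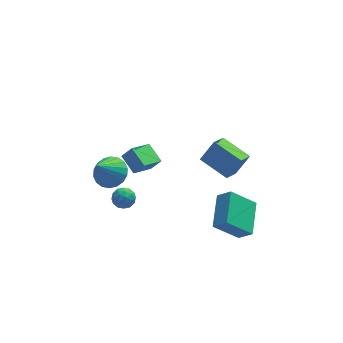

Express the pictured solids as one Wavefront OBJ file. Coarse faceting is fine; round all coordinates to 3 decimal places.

v 1.995 -4.122 -3.357
v 2.659 -4.546 -2.619
v 2.609 -2.155 -2.779
v 3.273 -2.579 -2.041
v 3.427 -4.181 -4.679
v 4.091 -4.605 -3.941
v 4.041 -2.214 -4.101
v 4.705 -2.638 -3.363
v -2.206 -3.86 2.18
v -2.681 -2.824 2.694
v -1.161 -3.037 1.487
v -1.636 -2.001 2.001
v -1.664 -3.959 2.879
v -2.139 -2.923 3.393
v -0.619 -3.136 2.186
v -1.094 -2.1 2.7
v 2.199 0.755 -2.453
v 3.055 1.082 -1.303
v 2.925 1.771 -3.283
v 3.781 2.098 -2.134
v 3.459 -0.598 -3.006
v 4.315 -0.271 -1.857
v 4.185 0.418 -3.837
v 5.041 0.745 -2.687
v -3.137 -1.626 -0.027
v -2.312 -2.169 0.129
v -4.003 -2.454 1.687
v -2.227 -1.793 0.353
v -2.323 -1.385 0.501
v -2.58 -1.024 0.545
v -2.948 -0.783 0.476
v -3.353 -0.709 0.307
v -3.715 -0.816 0.073
v -3.963 -1.084 -0.182
v -4.047 -1.46 -0.406
v -3.952 -1.868 -0.554
v -3.694 -2.229 -0.599
v -3.327 -2.47 -0.529
v -2.922 -2.544 -0.361
v -2.56 -2.437 -0.126
v -2.852 -1.44 -2.541
v -2.218 -1.322 -2.258
v -2.782 -2.538 -2.242
v -2.148 -2.42 -1.959
v -2.724 -2.148 -1.658
v -2.767 -1.47 -1.843
v -2.233 -2.39 -2.657
v -2.276 -1.712 -2.842
v -1.835 -1.91 -2.33
v -2.139 -1.76 -1.712
v -2.861 -2.1 -2.788
v -3.165 -1.95 -2.17
v -2.541 -1.285 -2.426
v -2.459 -2.575 -2.074
v -2.798 -2.415 -1.897
v -2.425 -2.346 -1.731
v -2.864 -1.372 -2.182
v -2.491 -1.303 -2.015
v -2.789 -1.788 -1.662
v -2.509 -2.557 -2.485
v -2.136 -2.488 -2.318
v -2.575 -1.514 -2.769
v -2.202 -1.445 -2.603
v -2.211 -2.072 -2.838
v -1.943 -1.561 -2.302
v -1.902 -2.206 -2.126
v -1.952 -2.188 -2.536
v -1.977 -1.79 -2.645
v -2.122 -1.473 -1.938
v -2.081 -2.118 -1.762
v -2.42 -1.959 -1.585
v -2.445 -1.56 -1.694
v -1.897 -1.818 -1.98
v -2.919 -1.742 -2.738
v -2.878 -2.387 -2.562
v -2.555 -2.3 -2.806
v -2.58 -1.901 -2.915
v -3.098 -1.654 -2.374
v -3.057 -2.299 -2.198
v -3.023 -2.07 -1.855
v -3.048 -1.672 -1.964
v -3.103 -2.042 -2.52
f 2 4 1
f 5 2 1
f 1 4 3
f 3 5 1
f 2 8 4
f 6 2 5
f 6 8 2
f 4 8 3
f 7 5 3
f 3 8 7
f 7 6 5
f 8 6 7
f 10 12 9
f 13 10 9
f 9 12 11
f 11 13 9
f 10 16 12
f 14 10 13
f 14 16 10
f 12 16 11
f 15 13 11
f 11 16 15
f 15 14 13
f 16 14 15
f 18 20 17
f 21 18 17
f 17 20 19
f 19 21 17
f 18 24 20
f 22 18 21
f 22 24 18
f 20 24 19
f 23 21 19
f 19 24 23
f 23 22 21
f 24 22 23
f 26 25 28
f 26 28 27
f 28 25 29
f 28 29 27
f 29 25 30
f 29 30 27
f 30 25 31
f 30 31 27
f 31 25 32
f 31 32 27
f 32 25 33
f 32 33 27
f 33 25 34
f 33 34 27
f 34 25 35
f 34 35 27
f 35 25 36
f 35 36 27
f 36 25 37
f 36 37 27
f 37 25 38
f 37 38 27
f 38 25 39
f 38 39 27
f 39 25 40
f 39 40 27
f 40 25 26
f 40 26 27
f 41 78 57
f 78 52 81
f 57 81 46
f 78 81 57
f 41 57 53
f 57 46 58
f 53 58 42
f 57 58 53
f 41 53 62
f 53 42 63
f 62 63 48
f 53 63 62
f 41 62 74
f 62 48 77
f 74 77 51
f 62 77 74
f 41 74 78
f 74 51 82
f 78 82 52
f 74 82 78
f 42 58 69
f 58 46 72
f 69 72 50
f 58 72 69
f 46 81 59
f 81 52 80
f 59 80 45
f 81 80 59
f 52 82 79
f 82 51 75
f 79 75 43
f 82 75 79
f 51 77 76
f 77 48 64
f 76 64 47
f 77 64 76
f 48 63 68
f 63 42 65
f 68 65 49
f 63 65 68
f 44 70 56
f 70 50 71
f 56 71 45
f 70 71 56
f 44 56 54
f 56 45 55
f 54 55 43
f 56 55 54
f 44 54 61
f 54 43 60
f 61 60 47
f 54 60 61
f 44 61 66
f 61 47 67
f 66 67 49
f 61 67 66
f 44 66 70
f 66 49 73
f 70 73 50
f 66 73 70
f 45 71 59
f 71 50 72
f 59 72 46
f 71 72 59
f 43 55 79
f 55 45 80
f 79 80 52
f 55 80 79
f 47 60 76
f 60 43 75
f 76 75 51
f 60 75 76
f 49 67 68
f 67 47 64
f 68 64 48
f 67 64 68
f 50 73 69
f 73 49 65
f 69 65 42
f 73 65 69



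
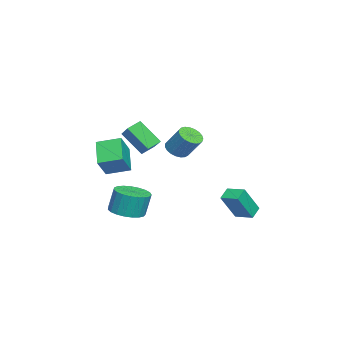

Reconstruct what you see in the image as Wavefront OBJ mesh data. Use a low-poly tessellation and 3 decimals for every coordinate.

v 1.591 -3.929 0.382
v 0.283 -4.286 1.473
v 1.511 -2.556 0.736
v 0.204 -2.913 1.827
v 2.616 -4.167 1.533
v 1.309 -4.524 2.624
v 2.537 -2.794 1.887
v 1.229 -3.151 2.978
v 0.272 -0.274 2.016
v 0.587 0.225 1.554
v 1.044 1.073 2.782
v 0.728 0.574 3.244
v 0.298 0.338 1.584
v 0.755 1.186 2.811
v 0.004 0.345 1.688
v 0.461 1.193 2.916
v -0.243 0.245 1.849
v 0.213 1.093 3.077
v -0.402 0.056 2.039
v 0.055 0.903 3.267
v -0.444 -0.191 2.225
v 0.013 0.656 3.453
v -0.362 -0.452 2.375
v 0.094 0.395 3.603
v -0.171 -0.682 2.463
v 0.286 0.165 3.691
v 0.097 -0.842 2.474
v 0.553 0.006 3.701
v 0.395 -0.903 2.405
v 0.851 -0.056 3.633
v 0.672 -0.856 2.269
v 1.128 -0.008 3.497
v 0.879 -0.708 2.09
v 1.336 0.14 3.317
v 0.982 -0.484 1.898
v 1.438 0.363 3.125
v 0.961 -0.225 1.726
v 1.418 0.623 2.953
v 0.822 0.026 1.604
v 1.279 0.874 2.832
v 1.835 3.162 -2.208
v 1.151 3.419 -1.755
v 2.326 4.165 -2.035
v 1.642 4.422 -1.582
v 2.658 2.478 -0.578
v 1.974 2.735 -0.125
v 3.149 3.481 -0.405
v 2.465 3.738 0.048
v 3.043 -2.51 -1.756
v 3.951 -2.027 -1.809
v 3.865 -1.706 -0.356
v 2.957 -2.19 -0.304
v 3.677 -1.71 -1.895
v 3.59 -1.389 -0.443
v 3.292 -1.531 -1.957
v 3.206 -1.211 -0.505
v 2.865 -1.522 -1.985
v 2.779 -1.201 -0.533
v 2.469 -1.683 -1.973
v 2.382 -1.363 -0.521
v 2.172 -1.988 -1.924
v 2.085 -1.667 -0.471
v 2.025 -2.383 -1.845
v 1.939 -2.062 -0.393
v 2.055 -2.8 -1.751
v 1.968 -2.479 -0.299
v 2.255 -3.166 -1.658
v 2.169 -2.846 -0.206
v 2.592 -3.42 -1.582
v 2.506 -3.099 -0.13
v 3.007 -3.516 -1.536
v 2.92 -3.195 -0.084
v 3.428 -3.438 -1.529
v 3.341 -3.118 -0.076
v 3.783 -3.2 -1.56
v 3.696 -2.879 -0.107
v 4.009 -2.843 -1.625
v 3.923 -2.522 -0.173
v 4.069 -2.428 -1.713
v 3.982 -2.107 -0.261
v 1.464 -3.078 3.366
v 0.965 -2.49 3.768
v 1.774 -1.923 2.061
v 1.275 -1.335 2.463
v 2.945 -2.445 4.277
v 2.446 -1.857 4.679
v 3.255 -1.29 2.972
v 2.756 -0.702 3.374
f 2 4 1
f 5 2 1
f 1 4 3
f 3 5 1
f 2 8 4
f 6 2 5
f 6 8 2
f 4 8 3
f 7 5 3
f 3 8 7
f 7 6 5
f 8 6 7
f 10 9 13
f 10 13 11
f 11 13 14
f 11 14 12
f 13 9 15
f 13 15 14
f 14 15 16
f 14 16 12
f 15 9 17
f 15 17 16
f 16 17 18
f 16 18 12
f 17 9 19
f 17 19 18
f 18 19 20
f 18 20 12
f 19 9 21
f 19 21 20
f 20 21 22
f 20 22 12
f 21 9 23
f 21 23 22
f 22 23 24
f 22 24 12
f 23 9 25
f 23 25 24
f 24 25 26
f 24 26 12
f 25 9 27
f 25 27 26
f 26 27 28
f 26 28 12
f 27 9 29
f 27 29 28
f 28 29 30
f 28 30 12
f 29 9 31
f 29 31 30
f 30 31 32
f 30 32 12
f 31 9 33
f 31 33 32
f 32 33 34
f 32 34 12
f 33 9 35
f 33 35 34
f 34 35 36
f 34 36 12
f 35 9 37
f 35 37 36
f 36 37 38
f 36 38 12
f 37 9 39
f 37 39 38
f 38 39 40
f 38 40 12
f 39 9 10
f 39 10 40
f 40 10 11
f 40 11 12
f 42 44 41
f 45 42 41
f 41 44 43
f 43 45 41
f 42 48 44
f 46 42 45
f 46 48 42
f 44 48 43
f 47 45 43
f 43 48 47
f 47 46 45
f 48 46 47
f 50 49 53
f 50 53 51
f 51 53 54
f 51 54 52
f 53 49 55
f 53 55 54
f 54 55 56
f 54 56 52
f 55 49 57
f 55 57 56
f 56 57 58
f 56 58 52
f 57 49 59
f 57 59 58
f 58 59 60
f 58 60 52
f 59 49 61
f 59 61 60
f 60 61 62
f 60 62 52
f 61 49 63
f 61 63 62
f 62 63 64
f 62 64 52
f 63 49 65
f 63 65 64
f 64 65 66
f 64 66 52
f 65 49 67
f 65 67 66
f 66 67 68
f 66 68 52
f 67 49 69
f 67 69 68
f 68 69 70
f 68 70 52
f 69 49 71
f 69 71 70
f 70 71 72
f 70 72 52
f 71 49 73
f 71 73 72
f 72 73 74
f 72 74 52
f 73 49 75
f 73 75 74
f 74 75 76
f 74 76 52
f 75 49 77
f 75 77 76
f 76 77 78
f 76 78 52
f 77 49 79
f 77 79 78
f 78 79 80
f 78 80 52
f 79 49 50
f 79 50 80
f 80 50 51
f 80 51 52
f 82 84 81
f 85 82 81
f 81 84 83
f 83 85 81
f 82 88 84
f 86 82 85
f 86 88 82
f 84 88 83
f 87 85 83
f 83 88 87
f 87 86 85
f 88 86 87



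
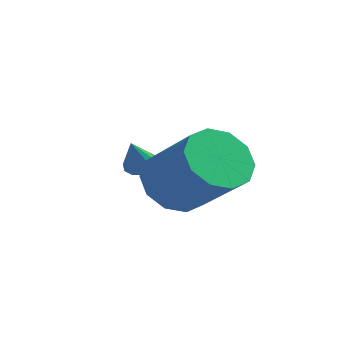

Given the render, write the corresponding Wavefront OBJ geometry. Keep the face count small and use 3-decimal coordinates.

v -3.747 -1.255 3.038
v -3.443 -1.575 2.803
v -3.653 -1.845 3.962
v -3.269 -1.352 2.928
v -3.277 -1.092 3.095
v -3.465 -0.894 3.24
v -3.761 -0.834 3.309
v -4.051 -0.935 3.274
v -4.225 -1.158 3.149
v -4.216 -1.418 2.982
v -4.028 -1.615 2.836
v -3.733 -1.675 2.768
v -2.299 -1.836 2.847
v -1.733 -2.147 2.032
v -0.116 -2.575 3.318
v -0.681 -2.264 4.133
v -1.632 -1.518 2.115
v -0.015 -1.946 3.4
v -1.786 -1.01 2.477
v -0.169 -1.438 3.763
v -2.136 -0.818 2.981
v -0.518 -1.246 4.267
v -2.548 -1.014 3.434
v -0.93 -1.442 4.72
v -2.864 -1.525 3.662
v -1.247 -1.953 4.948
v -2.965 -2.154 3.58
v -1.348 -2.582 4.865
v -2.811 -2.662 3.217
v -1.194 -3.09 4.503
v -2.462 -2.854 2.713
v -0.844 -3.282 3.999
v -2.05 -2.658 2.26
v -0.432 -3.086 3.546
f 2 1 4
f 2 4 3
f 4 1 5
f 4 5 3
f 5 1 6
f 5 6 3
f 6 1 7
f 6 7 3
f 7 1 8
f 7 8 3
f 8 1 9
f 8 9 3
f 9 1 10
f 9 10 3
f 10 1 11
f 10 11 3
f 11 1 12
f 11 12 3
f 12 1 2
f 12 2 3
f 14 13 17
f 14 17 15
f 15 17 18
f 15 18 16
f 17 13 19
f 17 19 18
f 18 19 20
f 18 20 16
f 19 13 21
f 19 21 20
f 20 21 22
f 20 22 16
f 21 13 23
f 21 23 22
f 22 23 24
f 22 24 16
f 23 13 25
f 23 25 24
f 24 25 26
f 24 26 16
f 25 13 27
f 25 27 26
f 26 27 28
f 26 28 16
f 27 13 29
f 27 29 28
f 28 29 30
f 28 30 16
f 29 13 31
f 29 31 30
f 30 31 32
f 30 32 16
f 31 13 33
f 31 33 32
f 32 33 34
f 32 34 16
f 33 13 14
f 33 14 34
f 34 14 15
f 34 15 16



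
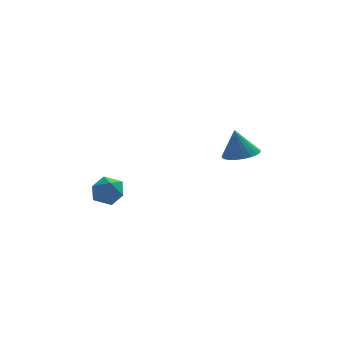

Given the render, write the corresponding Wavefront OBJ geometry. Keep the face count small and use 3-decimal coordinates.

v -3.428 -1.117 -2.319
v -2.521 -0.854 -2.27
v -2.999 -2.586 -2.39
v -2.092 -2.323 -2.341
v -2.656 -2.219 -1.588
v -2.921 -1.311 -1.545
v -2.599 -2.129 -3.115
v -2.864 -1.221 -3.072
v -2.008 -1.48 -2.762
v -2.043 -1.535 -1.818
v -3.477 -1.905 -2.842
v -3.512 -1.96 -1.898
v 3.562 -2.595 0.258
v 4.21 -1.907 0.354
v 3.238 -2.505 1.802
v 3.905 -1.709 0.279
v 3.549 -1.647 0.2
v 3.194 -1.728 0.131
v 2.895 -1.942 0.08
v 2.698 -2.255 0.057
v 2.632 -2.619 0.065
v 2.708 -2.98 0.102
v 2.913 -3.283 0.162
v 3.218 -3.48 0.237
v 3.575 -3.543 0.316
v 3.93 -3.461 0.385
v 4.228 -3.248 0.436
v 4.426 -2.935 0.459
v 4.491 -2.57 0.451
v 4.416 -2.209 0.414
f 1 12 6
f 1 6 2
f 1 2 8
f 1 8 11
f 1 11 12
f 2 6 10
f 6 12 5
f 12 11 3
f 11 8 7
f 8 2 9
f 4 10 5
f 4 5 3
f 4 3 7
f 4 7 9
f 4 9 10
f 5 10 6
f 3 5 12
f 7 3 11
f 9 7 8
f 10 9 2
f 14 13 16
f 14 16 15
f 16 13 17
f 16 17 15
f 17 13 18
f 17 18 15
f 18 13 19
f 18 19 15
f 19 13 20
f 19 20 15
f 20 13 21
f 20 21 15
f 21 13 22
f 21 22 15
f 22 13 23
f 22 23 15
f 23 13 24
f 23 24 15
f 24 13 25
f 24 25 15
f 25 13 26
f 25 26 15
f 26 13 27
f 26 27 15
f 27 13 28
f 27 28 15
f 28 13 29
f 28 29 15
f 29 13 30
f 29 30 15
f 30 13 14
f 30 14 15



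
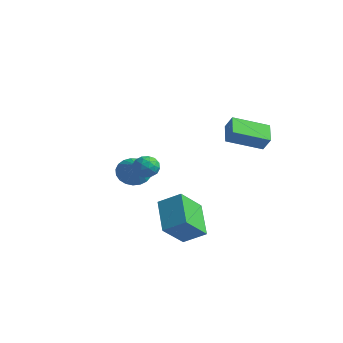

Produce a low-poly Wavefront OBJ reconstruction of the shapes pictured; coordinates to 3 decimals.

v -4.348 -0.27 -2.603
v -3.573 -0.01 -3.179
v -3.392 -0.89 -1.597
v -3.614 0.323 -2.934
v -3.782 0.554 -2.632
v -4.048 0.643 -2.325
v -4.366 0.574 -2.066
v -4.68 0.359 -1.9
v -4.938 0.035 -1.855
v -5.093 -0.342 -1.94
v -5.119 -0.705 -2.139
v -5.012 -0.994 -2.419
v -4.79 -1.157 -2.73
v -4.492 -1.167 -3.02
v -4.169 -1.022 -3.237
v -3.876 -0.747 -3.345
v -3.666 -0.389 -3.324
v -2.671 -0.495 -1.375
v -2.188 -0.664 -0.776
v -2.472 -1.656 -1.864
v -1.989 -1.825 -1.265
v -2.762 -1.745 -1.137
v -2.886 -1.027 -0.834
v -1.774 -1.293 -1.806
v -1.898 -0.575 -1.503
v -1.634 -1.158 -1.042
v -2.244 -1.436 -0.628
v -2.416 -0.884 -2.012
v -3.026 -1.162 -1.598
v -2.447 -0.477 -1.033
v -2.213 -1.843 -1.607
v -2.668 -1.795 -1.532
v -2.384 -1.895 -1.18
v -2.857 -0.691 -1.067
v -2.573 -0.79 -0.715
v -2.911 -1.425 -0.927
v -2.087 -1.53 -1.925
v -1.803 -1.629 -1.573
v -2.276 -0.425 -1.46
v -1.992 -0.525 -1.108
v -1.749 -0.895 -1.713
v -1.837 -0.867 -0.836
v -1.72 -1.55 -1.124
v -1.594 -1.237 -1.442
v -1.666 -0.815 -1.264
v -2.196 -1.031 -0.593
v -2.079 -1.714 -0.881
v -2.534 -1.666 -0.805
v -2.606 -1.244 -0.628
v -1.87 -1.321 -0.75
v -2.581 -0.606 -1.759
v -2.464 -1.289 -2.047
v -2.054 -1.076 -2.012
v -2.126 -0.654 -1.835
v -2.94 -0.77 -1.516
v -2.823 -1.453 -1.804
v -2.994 -1.505 -1.376
v -3.066 -1.083 -1.198
v -2.79 -0.999 -1.89
v 0.521 1.883 1.671
v 1.081 1.876 2.499
v 1.626 3.587 0.938
v 2.186 3.58 1.766
v 1.394 1.06 1.074
v 1.954 1.053 1.902
v 2.499 2.764 0.341
v 3.059 2.757 1.169
v 2.692 -3.171 -4.508
v 2.704 -4.615 -3.198
v 1.181 -2.113 -3.328
v 1.193 -3.557 -2.018
v 3.727 -2.503 -3.782
v 3.739 -3.947 -2.472
v 2.216 -1.445 -2.602
v 2.228 -2.889 -1.292
f 2 1 4
f 2 4 3
f 4 1 5
f 4 5 3
f 5 1 6
f 5 6 3
f 6 1 7
f 6 7 3
f 7 1 8
f 7 8 3
f 8 1 9
f 8 9 3
f 9 1 10
f 9 10 3
f 10 1 11
f 10 11 3
f 11 1 12
f 11 12 3
f 12 1 13
f 12 13 3
f 13 1 14
f 13 14 3
f 14 1 15
f 14 15 3
f 15 1 16
f 15 16 3
f 16 1 17
f 16 17 3
f 17 1 2
f 17 2 3
f 18 55 34
f 55 29 58
f 34 58 23
f 55 58 34
f 18 34 30
f 34 23 35
f 30 35 19
f 34 35 30
f 18 30 39
f 30 19 40
f 39 40 25
f 30 40 39
f 18 39 51
f 39 25 54
f 51 54 28
f 39 54 51
f 18 51 55
f 51 28 59
f 55 59 29
f 51 59 55
f 19 35 46
f 35 23 49
f 46 49 27
f 35 49 46
f 23 58 36
f 58 29 57
f 36 57 22
f 58 57 36
f 29 59 56
f 59 28 52
f 56 52 20
f 59 52 56
f 28 54 53
f 54 25 41
f 53 41 24
f 54 41 53
f 25 40 45
f 40 19 42
f 45 42 26
f 40 42 45
f 21 47 33
f 47 27 48
f 33 48 22
f 47 48 33
f 21 33 31
f 33 22 32
f 31 32 20
f 33 32 31
f 21 31 38
f 31 20 37
f 38 37 24
f 31 37 38
f 21 38 43
f 38 24 44
f 43 44 26
f 38 44 43
f 21 43 47
f 43 26 50
f 47 50 27
f 43 50 47
f 22 48 36
f 48 27 49
f 36 49 23
f 48 49 36
f 20 32 56
f 32 22 57
f 56 57 29
f 32 57 56
f 24 37 53
f 37 20 52
f 53 52 28
f 37 52 53
f 26 44 45
f 44 24 41
f 45 41 25
f 44 41 45
f 27 50 46
f 50 26 42
f 46 42 19
f 50 42 46
f 61 63 60
f 64 61 60
f 60 63 62
f 62 64 60
f 61 67 63
f 65 61 64
f 65 67 61
f 63 67 62
f 66 64 62
f 62 67 66
f 66 65 64
f 67 65 66
f 69 71 68
f 72 69 68
f 68 71 70
f 70 72 68
f 69 75 71
f 73 69 72
f 73 75 69
f 71 75 70
f 74 72 70
f 70 75 74
f 74 73 72
f 75 73 74



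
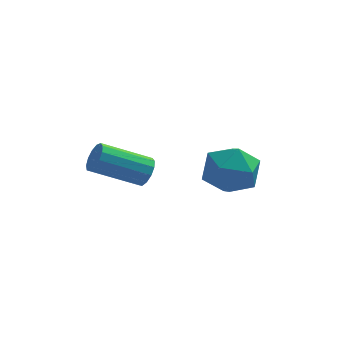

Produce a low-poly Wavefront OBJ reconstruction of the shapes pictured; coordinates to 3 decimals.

v -1.887 -0.276 1.328
v -1.595 -0.598 1.77
v -3.302 -0.927 2.654
v -3.593 -0.604 2.212
v -1.603 -0.267 1.879
v -3.31 -0.595 2.763
v -1.7 0.062 1.814
v -3.407 -0.267 2.697
v -1.857 0.284 1.594
v -3.564 -0.045 2.477
v -2.023 0.328 1.289
v -3.73 -0.001 2.173
v -2.146 0.18 0.997
v -3.853 -0.149 1.881
v -2.186 -0.112 0.811
v -3.893 -0.441 1.694
v -2.131 -0.456 0.788
v -3.838 -0.785 1.672
v -1.999 -0.743 0.937
v -3.706 -1.072 1.821
v -1.831 -0.882 1.21
v -3.538 -1.211 2.094
v -1.68 -0.828 1.521
v -3.387 -1.157 2.404
v 1.296 4.181 -1.354
v 1.931 3.722 -0.447
v -0.131 2.918 -0.993
v 0.504 2.459 -0.086
v 0.05 3.565 -0.001
v 0.932 4.346 -0.223
v 0.868 2.294 -1.217
v 1.75 3.075 -1.439
v 1.666 2.556 -0.362
v 1.161 3.341 0.389
v 0.639 3.299 -1.829
v 0.134 4.084 -1.078
f 2 1 5
f 2 5 3
f 3 5 6
f 3 6 4
f 5 1 7
f 5 7 6
f 6 7 8
f 6 8 4
f 7 1 9
f 7 9 8
f 8 9 10
f 8 10 4
f 9 1 11
f 9 11 10
f 10 11 12
f 10 12 4
f 11 1 13
f 11 13 12
f 12 13 14
f 12 14 4
f 13 1 15
f 13 15 14
f 14 15 16
f 14 16 4
f 15 1 17
f 15 17 16
f 16 17 18
f 16 18 4
f 17 1 19
f 17 19 18
f 18 19 20
f 18 20 4
f 19 1 21
f 19 21 20
f 20 21 22
f 20 22 4
f 21 1 23
f 21 23 22
f 22 23 24
f 22 24 4
f 23 1 2
f 23 2 24
f 24 2 3
f 24 3 4
f 25 36 30
f 25 30 26
f 25 26 32
f 25 32 35
f 25 35 36
f 26 30 34
f 30 36 29
f 36 35 27
f 35 32 31
f 32 26 33
f 28 34 29
f 28 29 27
f 28 27 31
f 28 31 33
f 28 33 34
f 29 34 30
f 27 29 36
f 31 27 35
f 33 31 32
f 34 33 26



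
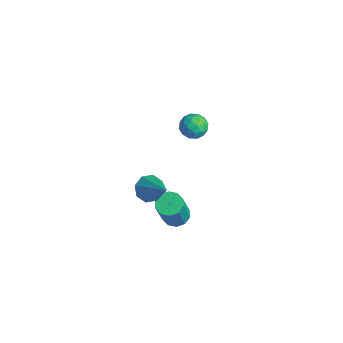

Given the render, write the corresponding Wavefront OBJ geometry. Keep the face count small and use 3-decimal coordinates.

v 1.103 -1.848 -2.323
v 1.633 -1.738 -2.469
v 2.186 -2.322 -0.903
v 1.657 -2.432 -0.757
v 1.502 -1.456 -2.318
v 2.056 -2.039 -0.752
v 1.22 -1.323 -2.168
v 1.773 -1.906 -0.603
v 0.893 -1.391 -2.078
v 1.446 -1.974 -0.512
v 0.646 -1.634 -2.081
v 1.199 -2.217 -0.516
v 0.574 -1.958 -2.177
v 1.127 -2.542 -0.611
v 0.704 -2.241 -2.328
v 1.258 -2.824 -0.762
v 0.987 -2.374 -2.477
v 1.54 -2.957 -0.912
v 1.314 -2.306 -2.568
v 1.867 -2.889 -1.002
v 1.561 -2.063 -2.564
v 2.114 -2.646 -0.999
v -2.719 0.967 -0.897
v -2.17 1.149 -1.148
v -2.23 0.271 -0.332
v -1.681 0.453 -0.583
v -1.992 0.838 -0.192
v -2.294 1.268 -0.541
v -2.106 0.152 -0.939
v -2.408 0.582 -1.288
v -1.791 0.645 -1.174
v -1.72 1.069 -0.713
v -2.68 0.351 -0.767
v -2.609 0.775 -0.306
v -2.487 1.119 -1.072
v -1.913 0.301 -0.408
v -2.095 0.528 -0.178
v -1.773 0.634 -0.326
v -2.56 1.189 -0.715
v -2.237 1.296 -0.863
v -2.133 1.114 -0.301
v -2.163 0.124 -0.617
v -1.84 0.231 -0.765
v -2.627 0.786 -1.154
v -2.305 0.892 -1.302
v -2.267 0.306 -1.179
v -1.942 0.929 -1.235
v -1.655 0.52 -0.903
v -1.905 0.343 -1.112
v -2.082 0.596 -1.317
v -1.9 1.179 -0.964
v -1.613 0.77 -0.632
v -1.795 0.996 -0.402
v -1.973 1.249 -0.607
v -1.677 0.883 -0.979
v -2.787 0.65 -0.848
v -2.5 0.241 -0.516
v -2.427 0.171 -0.873
v -2.605 0.424 -1.078
v -2.745 0.9 -0.577
v -2.458 0.491 -0.245
v -2.318 0.824 -0.163
v -2.495 1.077 -0.368
v -2.723 0.537 -0.501
v 2.468 -3.672 1.599
v 2.831 -3.548 1.138
v 3.632 -3.568 2.541
v 2.647 -3.17 1.323
v 2.358 -3.087 1.671
v 2.134 -3.347 1.976
v 2.106 -3.797 2.061
v 2.29 -4.174 1.875
v 2.579 -4.258 1.528
v 2.803 -3.998 1.222
f 2 1 5
f 2 5 3
f 3 5 6
f 3 6 4
f 5 1 7
f 5 7 6
f 6 7 8
f 6 8 4
f 7 1 9
f 7 9 8
f 8 9 10
f 8 10 4
f 9 1 11
f 9 11 10
f 10 11 12
f 10 12 4
f 11 1 13
f 11 13 12
f 12 13 14
f 12 14 4
f 13 1 15
f 13 15 14
f 14 15 16
f 14 16 4
f 15 1 17
f 15 17 16
f 16 17 18
f 16 18 4
f 17 1 19
f 17 19 18
f 18 19 20
f 18 20 4
f 19 1 21
f 19 21 20
f 20 21 22
f 20 22 4
f 21 1 2
f 21 2 22
f 22 2 3
f 22 3 4
f 23 60 39
f 60 34 63
f 39 63 28
f 60 63 39
f 23 39 35
f 39 28 40
f 35 40 24
f 39 40 35
f 23 35 44
f 35 24 45
f 44 45 30
f 35 45 44
f 23 44 56
f 44 30 59
f 56 59 33
f 44 59 56
f 23 56 60
f 56 33 64
f 60 64 34
f 56 64 60
f 24 40 51
f 40 28 54
f 51 54 32
f 40 54 51
f 28 63 41
f 63 34 62
f 41 62 27
f 63 62 41
f 34 64 61
f 64 33 57
f 61 57 25
f 64 57 61
f 33 59 58
f 59 30 46
f 58 46 29
f 59 46 58
f 30 45 50
f 45 24 47
f 50 47 31
f 45 47 50
f 26 52 38
f 52 32 53
f 38 53 27
f 52 53 38
f 26 38 36
f 38 27 37
f 36 37 25
f 38 37 36
f 26 36 43
f 36 25 42
f 43 42 29
f 36 42 43
f 26 43 48
f 43 29 49
f 48 49 31
f 43 49 48
f 26 48 52
f 48 31 55
f 52 55 32
f 48 55 52
f 27 53 41
f 53 32 54
f 41 54 28
f 53 54 41
f 25 37 61
f 37 27 62
f 61 62 34
f 37 62 61
f 29 42 58
f 42 25 57
f 58 57 33
f 42 57 58
f 31 49 50
f 49 29 46
f 50 46 30
f 49 46 50
f 32 55 51
f 55 31 47
f 51 47 24
f 55 47 51
f 66 65 68
f 66 68 67
f 68 65 69
f 68 69 67
f 69 65 70
f 69 70 67
f 70 65 71
f 70 71 67
f 71 65 72
f 71 72 67
f 72 65 73
f 72 73 67
f 73 65 74
f 73 74 67
f 74 65 66
f 74 66 67



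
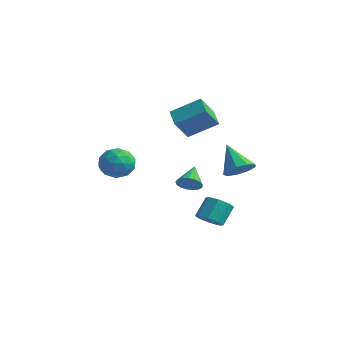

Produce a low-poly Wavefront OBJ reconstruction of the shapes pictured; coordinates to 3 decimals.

v 2.832 -0.33 0.159
v 3.464 0.092 0.171
v 2.148 0.67 1.061
v 3.278 0.222 -0.114
v 2.99 0.225 -0.336
v 2.666 0.102 -0.445
v 2.379 -0.121 -0.415
v 2.197 -0.391 -0.254
v 2.159 -0.647 0.001
v 2.276 -0.831 0.293
v 2.52 -0.899 0.554
v 2.836 -0.838 0.724
v 3.15 -0.659 0.765
v 3.392 -0.406 0.667
v 3.505 -0.135 0.453
v 0.614 -2.53 1.038
v 1.193 -2.993 1.855
v -0.833 -3.447 1.545
v -0.254 -3.91 2.362
v -0.5 -2.834 2.401
v 0.394 -2.268 2.087
v -0.034 -4.172 1.313
v 0.86 -3.606 0.999
v 0.793 -4.008 2.025
v 0.505 -3.181 2.698
v -0.145 -3.259 0.702
v -0.433 -2.432 1.375
v 1.031 -2.681 1.402
v -0.671 -3.759 1.998
v -0.816 -3.127 2.02
v -0.475 -3.399 2.501
v 0.561 -2.255 1.538
v 0.902 -2.527 2.019
v -0.094 -2.434 2.34
v -0.542 -3.913 1.381
v -0.201 -4.185 1.862
v 0.835 -3.041 0.899
v 1.176 -3.313 1.38
v 0.454 -4.006 1.06
v 1.136 -3.55 1.983
v 0.285 -4.089 2.28
v 0.414 -4.243 1.664
v 0.94 -3.91 1.479
v 0.967 -3.064 2.378
v 0.116 -3.603 2.676
v -0.029 -2.97 2.698
v 0.497 -2.637 2.514
v 0.731 -3.66 2.478
v 0.244 -2.837 0.724
v -0.607 -3.376 1.022
v -0.137 -3.803 0.886
v 0.389 -3.47 0.702
v 0.075 -2.351 1.12
v -0.776 -2.89 1.417
v -0.58 -2.53 1.921
v -0.054 -2.197 1.736
v -0.371 -2.78 0.922
v -2.308 2.712 3.7
v -1.093 4.007 4.744
v -2.357 3.763 2.454
v -1.142 5.057 3.498
v -1.178 2.103 3.142
v 0.037 3.397 4.186
v -1.227 3.153 1.896
v -0.012 4.448 2.94
v 2.811 3.46 0.31
v 3.549 3.35 0.96
v 1.469 3.68 1.87
v 3.474 4.005 0.804
v 3.089 4.405 0.416
v 2.574 4.363 -0.021
v 2.17 3.898 -0.304
v 2.066 3.229 -0.299
v 2.311 2.668 -0.01
v 2.79 2.478 0.429
v 3.279 2.747 0.813
v 3.32 0.71 -2.731
v 4.015 1.128 -2.987
v 3.894 2.028 -1.845
v 3.2 1.61 -1.589
v 3.468 1.375 -3.24
v 3.347 2.275 -2.097
v 2.835 1.232 -3.194
v 2.714 2.133 -2.052
v 2.486 0.783 -2.878
v 2.365 1.684 -1.735
v 2.626 0.292 -2.475
v 2.505 1.192 -1.333
v 3.173 0.045 -2.223
v 3.052 0.945 -1.08
v 3.806 0.187 -2.268
v 3.685 1.088 -1.126
v 4.155 0.636 -2.585
v 4.034 1.537 -1.442
f 2 1 4
f 2 4 3
f 4 1 5
f 4 5 3
f 5 1 6
f 5 6 3
f 6 1 7
f 6 7 3
f 7 1 8
f 7 8 3
f 8 1 9
f 8 9 3
f 9 1 10
f 9 10 3
f 10 1 11
f 10 11 3
f 11 1 12
f 11 12 3
f 12 1 13
f 12 13 3
f 13 1 14
f 13 14 3
f 14 1 15
f 14 15 3
f 15 1 2
f 15 2 3
f 16 53 32
f 53 27 56
f 32 56 21
f 53 56 32
f 16 32 28
f 32 21 33
f 28 33 17
f 32 33 28
f 16 28 37
f 28 17 38
f 37 38 23
f 28 38 37
f 16 37 49
f 37 23 52
f 49 52 26
f 37 52 49
f 16 49 53
f 49 26 57
f 53 57 27
f 49 57 53
f 17 33 44
f 33 21 47
f 44 47 25
f 33 47 44
f 21 56 34
f 56 27 55
f 34 55 20
f 56 55 34
f 27 57 54
f 57 26 50
f 54 50 18
f 57 50 54
f 26 52 51
f 52 23 39
f 51 39 22
f 52 39 51
f 23 38 43
f 38 17 40
f 43 40 24
f 38 40 43
f 19 45 31
f 45 25 46
f 31 46 20
f 45 46 31
f 19 31 29
f 31 20 30
f 29 30 18
f 31 30 29
f 19 29 36
f 29 18 35
f 36 35 22
f 29 35 36
f 19 36 41
f 36 22 42
f 41 42 24
f 36 42 41
f 19 41 45
f 41 24 48
f 45 48 25
f 41 48 45
f 20 46 34
f 46 25 47
f 34 47 21
f 46 47 34
f 18 30 54
f 30 20 55
f 54 55 27
f 30 55 54
f 22 35 51
f 35 18 50
f 51 50 26
f 35 50 51
f 24 42 43
f 42 22 39
f 43 39 23
f 42 39 43
f 25 48 44
f 48 24 40
f 44 40 17
f 48 40 44
f 59 61 58
f 62 59 58
f 58 61 60
f 60 62 58
f 59 65 61
f 63 59 62
f 63 65 59
f 61 65 60
f 64 62 60
f 60 65 64
f 64 63 62
f 65 63 64
f 67 66 69
f 67 69 68
f 69 66 70
f 69 70 68
f 70 66 71
f 70 71 68
f 71 66 72
f 71 72 68
f 72 66 73
f 72 73 68
f 73 66 74
f 73 74 68
f 74 66 75
f 74 75 68
f 75 66 76
f 75 76 68
f 76 66 67
f 76 67 68
f 78 77 81
f 78 81 79
f 79 81 82
f 79 82 80
f 81 77 83
f 81 83 82
f 82 83 84
f 82 84 80
f 83 77 85
f 83 85 84
f 84 85 86
f 84 86 80
f 85 77 87
f 85 87 86
f 86 87 88
f 86 88 80
f 87 77 89
f 87 89 88
f 88 89 90
f 88 90 80
f 89 77 91
f 89 91 90
f 90 91 92
f 90 92 80
f 91 77 93
f 91 93 92
f 92 93 94
f 92 94 80
f 93 77 78
f 93 78 94
f 94 78 79
f 94 79 80



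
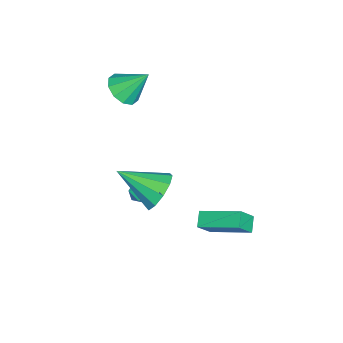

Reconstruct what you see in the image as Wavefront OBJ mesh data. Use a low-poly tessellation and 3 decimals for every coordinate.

v 0.801 -2.632 -3.12
v 1.14 -2.916 -2.626
v -0.12 -2.884 -2.634
v 0.219 -3.168 -2.14
v 0.235 -2.511 -2.218
v 0.805 -2.354 -2.518
v 0.215 -3.446 -2.742
v 0.785 -3.289 -3.042
v 0.778 -3.419 -2.392
v 0.79 -2.841 -2.069
v 0.23 -2.959 -3.191
v 0.242 -2.381 -2.868
v 0.092 0.137 -4.284
v 0.409 2.006 -3.558
v 0.794 0.182 -4.705
v 1.111 2.051 -3.979
v 0.689 -0.331 -3.341
v 1.006 1.538 -2.615
v 1.391 -0.286 -3.762
v 1.708 1.583 -3.036
v -2.785 -4.376 1.237
v -2.193 -3.857 0.781
v -2.835 -3.244 2.463
v -2.711 -3.708 0.623
v -3.258 -3.814 0.699
v -3.625 -4.135 0.981
v -3.671 -4.548 1.36
v -3.378 -4.895 1.692
v -2.86 -5.044 1.85
v -2.313 -4.938 1.774
v -1.946 -4.617 1.493
v -1.9 -4.204 1.114
v 2.528 -1.7 -0.182
v 3.542 -1.669 -0.074
v 2.472 -3.52 0.862
v 3.285 -1.377 0.421
v 2.738 -1.208 0.686
v 2.112 -1.227 0.62
v 1.644 -1.426 0.247
v 1.514 -1.73 -0.29
v 1.772 -2.022 -0.786
v 2.318 -2.191 -1.051
v 2.945 -2.172 -0.984
v 3.412 -1.973 -0.611
f 1 12 6
f 1 6 2
f 1 2 8
f 1 8 11
f 1 11 12
f 2 6 10
f 6 12 5
f 12 11 3
f 11 8 7
f 8 2 9
f 4 10 5
f 4 5 3
f 4 3 7
f 4 7 9
f 4 9 10
f 5 10 6
f 3 5 12
f 7 3 11
f 9 7 8
f 10 9 2
f 14 16 13
f 17 14 13
f 13 16 15
f 15 17 13
f 14 20 16
f 18 14 17
f 18 20 14
f 16 20 15
f 19 17 15
f 15 20 19
f 19 18 17
f 20 18 19
f 22 21 24
f 22 24 23
f 24 21 25
f 24 25 23
f 25 21 26
f 25 26 23
f 26 21 27
f 26 27 23
f 27 21 28
f 27 28 23
f 28 21 29
f 28 29 23
f 29 21 30
f 29 30 23
f 30 21 31
f 30 31 23
f 31 21 32
f 31 32 23
f 32 21 22
f 32 22 23
f 34 33 36
f 34 36 35
f 36 33 37
f 36 37 35
f 37 33 38
f 37 38 35
f 38 33 39
f 38 39 35
f 39 33 40
f 39 40 35
f 40 33 41
f 40 41 35
f 41 33 42
f 41 42 35
f 42 33 43
f 42 43 35
f 43 33 44
f 43 44 35
f 44 33 34
f 44 34 35

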